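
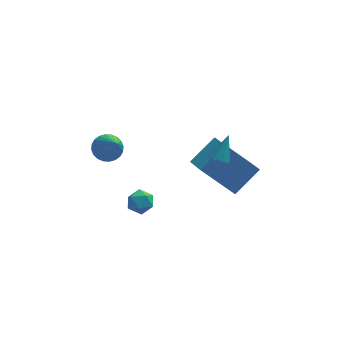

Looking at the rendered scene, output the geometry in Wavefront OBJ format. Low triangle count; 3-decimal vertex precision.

v 2.789 -1.011 0.888
v 3.058 -0.677 0.593
v 3.251 -0.409 1.992
v 2.691 -0.547 0.676
v 2.381 -0.689 0.882
v 2.311 -1.019 1.092
v 2.521 -1.345 1.182
v 2.888 -1.476 1.1
v 3.197 -1.334 0.893
v 3.267 -1.003 0.684
v -1.899 0.507 0.608
v -1.203 0.639 0.562
v -1.521 -0.927 2.192
v -1.281 0.827 0.75
v -1.454 0.966 0.917
v -1.694 1.035 1.036
v -1.965 1.023 1.091
v -2.226 0.933 1.072
v -2.438 0.778 0.982
v -2.567 0.582 0.835
v -2.595 0.374 0.654
v -2.517 0.187 0.466
v -2.344 0.048 0.299
v -2.104 -0.021 0.179
v -1.833 -0.009 0.125
v -1.571 0.081 0.144
v -1.36 0.236 0.234
v -1.231 0.432 0.38
v -0.444 0.322 -2.746
v -0.109 -0.202 -3.028
v -0.971 -0.378 -2.072
v -0.636 -0.902 -2.354
v -0.299 -0.45 -1.968
v 0.026 -0.017 -2.385
v -1.106 -0.563 -2.715
v -0.781 -0.13 -3.132
v -0.518 -0.749 -3.01
v -0.019 -0.679 -2.547
v -1.061 0.099 -2.553
v -0.562 0.169 -2.09
v 1.71 0.785 -0.85
v 2.049 -0.529 -0.234
v 2.839 1.528 0.114
v 3.178 0.214 0.73
v 3.202 0.466 -2.35
v 3.541 -0.848 -1.734
v 4.331 1.209 -1.386
v 4.67 -0.105 -0.77
f 2 1 4
f 2 4 3
f 4 1 5
f 4 5 3
f 5 1 6
f 5 6 3
f 6 1 7
f 6 7 3
f 7 1 8
f 7 8 3
f 8 1 9
f 8 9 3
f 9 1 10
f 9 10 3
f 10 1 2
f 10 2 3
f 12 11 14
f 12 14 13
f 14 11 15
f 14 15 13
f 15 11 16
f 15 16 13
f 16 11 17
f 16 17 13
f 17 11 18
f 17 18 13
f 18 11 19
f 18 19 13
f 19 11 20
f 19 20 13
f 20 11 21
f 20 21 13
f 21 11 22
f 21 22 13
f 22 11 23
f 22 23 13
f 23 11 24
f 23 24 13
f 24 11 25
f 24 25 13
f 25 11 26
f 25 26 13
f 26 11 27
f 26 27 13
f 27 11 28
f 27 28 13
f 28 11 12
f 28 12 13
f 29 40 34
f 29 34 30
f 29 30 36
f 29 36 39
f 29 39 40
f 30 34 38
f 34 40 33
f 40 39 31
f 39 36 35
f 36 30 37
f 32 38 33
f 32 33 31
f 32 31 35
f 32 35 37
f 32 37 38
f 33 38 34
f 31 33 40
f 35 31 39
f 37 35 36
f 38 37 30
f 42 44 41
f 45 42 41
f 41 44 43
f 43 45 41
f 42 48 44
f 46 42 45
f 46 48 42
f 44 48 43
f 47 45 43
f 43 48 47
f 47 46 45
f 48 46 47



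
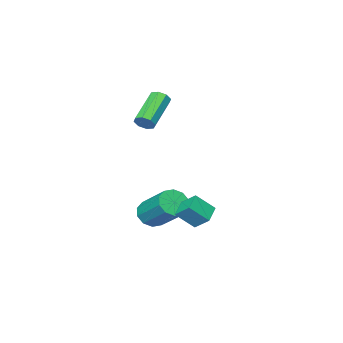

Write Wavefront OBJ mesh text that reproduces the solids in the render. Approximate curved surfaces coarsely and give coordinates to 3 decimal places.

v 0.735 -1.137 2.934
v 0.958 -0.997 3.371
v -0.492 -1.723 4.343
v -0.715 -1.863 3.906
v 0.723 -0.72 3.228
v -0.727 -1.446 4.199
v 0.495 -0.687 2.913
v -0.955 -1.413 3.884
v 0.408 -0.918 2.61
v -1.042 -1.644 3.581
v 0.512 -1.277 2.497
v -0.938 -2.003 3.469
v 0.747 -1.554 2.641
v -0.703 -2.28 3.612
v 0.975 -1.587 2.956
v -0.475 -2.313 3.927
v 1.062 -1.356 3.259
v -0.388 -2.082 4.23
v 1.054 2.664 -1.889
v 0.317 2.197 -1.538
v 0.883 3.395 -1.274
v 0.147 2.927 -0.923
v 1.733 2.173 -1.117
v 0.997 1.705 -0.766
v 1.563 2.903 -0.502
v 0.826 2.436 -0.151
v 0.917 -0.419 -2.253
v 1.224 0.007 -2.802
v 1.27 1.606 -1.536
v 0.963 1.179 -0.987
v 0.756 0.045 -2.833
v 0.803 1.643 -1.567
v 0.351 -0.095 -2.642
v 0.397 1.504 -1.376
v 0.161 -0.358 -2.303
v 0.207 1.241 -1.037
v 0.26 -0.645 -1.944
v 0.306 0.954 -0.678
v 0.61 -0.846 -1.704
v 0.656 0.753 -0.438
v 1.077 -0.883 -1.673
v 1.124 0.715 -0.407
v 1.483 -0.744 -1.864
v 1.529 0.855 -0.598
v 1.673 -0.481 -2.203
v 1.719 1.118 -0.937
v 1.574 -0.194 -2.562
v 1.62 1.405 -1.296
f 2 1 5
f 2 5 3
f 3 5 6
f 3 6 4
f 5 1 7
f 5 7 6
f 6 7 8
f 6 8 4
f 7 1 9
f 7 9 8
f 8 9 10
f 8 10 4
f 9 1 11
f 9 11 10
f 10 11 12
f 10 12 4
f 11 1 13
f 11 13 12
f 12 13 14
f 12 14 4
f 13 1 15
f 13 15 14
f 14 15 16
f 14 16 4
f 15 1 17
f 15 17 16
f 16 17 18
f 16 18 4
f 17 1 2
f 17 2 18
f 18 2 3
f 18 3 4
f 20 22 19
f 23 20 19
f 19 22 21
f 21 23 19
f 20 26 22
f 24 20 23
f 24 26 20
f 22 26 21
f 25 23 21
f 21 26 25
f 25 24 23
f 26 24 25
f 28 27 31
f 28 31 29
f 29 31 32
f 29 32 30
f 31 27 33
f 31 33 32
f 32 33 34
f 32 34 30
f 33 27 35
f 33 35 34
f 34 35 36
f 34 36 30
f 35 27 37
f 35 37 36
f 36 37 38
f 36 38 30
f 37 27 39
f 37 39 38
f 38 39 40
f 38 40 30
f 39 27 41
f 39 41 40
f 40 41 42
f 40 42 30
f 41 27 43
f 41 43 42
f 42 43 44
f 42 44 30
f 43 27 45
f 43 45 44
f 44 45 46
f 44 46 30
f 45 27 47
f 45 47 46
f 46 47 48
f 46 48 30
f 47 27 28
f 47 28 48
f 48 28 29
f 48 29 30



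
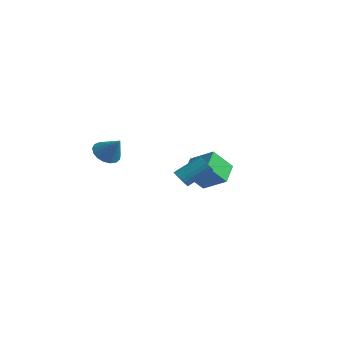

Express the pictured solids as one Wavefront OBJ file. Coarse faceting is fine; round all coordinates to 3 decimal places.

v -1.503 -3.121 1.425
v -0.867 -3.057 0.88
v -0.557 -3.059 2.535
v -0.973 -2.676 0.949
v -1.201 -2.396 1.127
v -1.497 -2.283 1.373
v -1.796 -2.362 1.631
v -2.026 -2.614 1.842
v -2.137 -2.983 1.957
v -2.103 -3.384 1.95
v -1.931 -3.724 1.823
v -1.661 -3.926 1.605
v -1.355 -3.944 1.345
v -1.082 -3.774 1.103
v -0.906 -3.454 0.936
v 1.031 -0.202 -0.692
v 1.583 -0.35 -0.874
v 2.241 0.913 0.09
v 1.689 1.062 0.272
v 1.507 -0.171 -1.057
v 2.164 1.092 -0.092
v 1.336 0.002 -1.167
v 1.994 1.265 -0.203
v 1.105 0.135 -1.183
v 1.763 1.398 -0.219
v 0.859 0.201 -1.102
v 1.517 1.464 -0.138
v 0.648 0.187 -0.94
v 1.305 1.451 0.024
v 0.512 0.097 -0.729
v 1.17 1.36 0.235
v 0.479 -0.053 -0.51
v 1.137 1.21 0.454
v 0.556 -0.232 -0.328
v 1.213 1.031 0.637
v 0.726 -0.405 -0.217
v 1.384 0.858 0.747
v 0.957 -0.538 -0.201
v 1.615 0.725 0.763
v 1.203 -0.604 -0.282
v 1.861 0.659 0.682
v 1.415 -0.591 -0.444
v 2.072 0.673 0.52
v 1.55 -0.5 -0.655
v 2.208 0.763 0.309
v -1.311 2.552 -1.89
v 0.161 2.803 -0.997
v -1.89 3.725 -1.263
v -0.417 3.975 -0.371
v -0.723 3.505 -3.129
v 0.75 3.755 -2.237
v -1.301 4.677 -2.503
v 0.171 4.928 -1.61
f 2 1 4
f 2 4 3
f 4 1 5
f 4 5 3
f 5 1 6
f 5 6 3
f 6 1 7
f 6 7 3
f 7 1 8
f 7 8 3
f 8 1 9
f 8 9 3
f 9 1 10
f 9 10 3
f 10 1 11
f 10 11 3
f 11 1 12
f 11 12 3
f 12 1 13
f 12 13 3
f 13 1 14
f 13 14 3
f 14 1 15
f 14 15 3
f 15 1 2
f 15 2 3
f 17 16 20
f 17 20 18
f 18 20 21
f 18 21 19
f 20 16 22
f 20 22 21
f 21 22 23
f 21 23 19
f 22 16 24
f 22 24 23
f 23 24 25
f 23 25 19
f 24 16 26
f 24 26 25
f 25 26 27
f 25 27 19
f 26 16 28
f 26 28 27
f 27 28 29
f 27 29 19
f 28 16 30
f 28 30 29
f 29 30 31
f 29 31 19
f 30 16 32
f 30 32 31
f 31 32 33
f 31 33 19
f 32 16 34
f 32 34 33
f 33 34 35
f 33 35 19
f 34 16 36
f 34 36 35
f 35 36 37
f 35 37 19
f 36 16 38
f 36 38 37
f 37 38 39
f 37 39 19
f 38 16 40
f 38 40 39
f 39 40 41
f 39 41 19
f 40 16 42
f 40 42 41
f 41 42 43
f 41 43 19
f 42 16 44
f 42 44 43
f 43 44 45
f 43 45 19
f 44 16 17
f 44 17 45
f 45 17 18
f 45 18 19
f 47 49 46
f 50 47 46
f 46 49 48
f 48 50 46
f 47 53 49
f 51 47 50
f 51 53 47
f 49 53 48
f 52 50 48
f 48 53 52
f 52 51 50
f 53 51 52



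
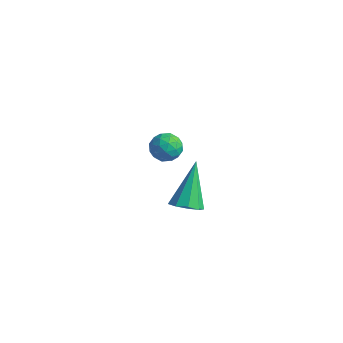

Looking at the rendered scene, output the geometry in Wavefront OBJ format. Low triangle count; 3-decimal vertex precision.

v 2.416 -4.219 2.843
v 2.804 -4.542 3.185
v 1.984 -3.221 4.277
v 3.001 -4.215 3.016
v 2.924 -3.889 2.767
v 2.61 -3.718 2.553
v 2.205 -3.781 2.474
v 1.899 -4.049 2.568
v 1.835 -4.396 2.791
v 2.043 -4.66 3.037
v 2.426 -4.718 3.193
v -2.238 0.274 0.187
v -1.641 0.188 0.46
v -2.619 -0.548 0.76
v -2.022 -0.634 1.033
v -2.379 -0.097 1.183
v -2.144 0.411 0.828
v -2.116 -0.771 0.392
v -1.881 -0.263 0.037
v -1.565 -0.458 0.586
v -1.728 -0.042 1.075
v -2.532 -0.318 0.145
v -2.695 0.098 0.634
v -1.906 0.303 0.273
v -2.354 -0.663 0.947
v -2.564 -0.347 1.035
v -2.213 -0.398 1.195
v -2.202 0.434 0.49
v -1.851 0.383 0.65
v -2.285 0.216 1.075
v -2.409 -0.743 0.57
v -2.058 -0.794 0.73
v -2.047 0.038 0.025
v -1.696 -0.013 0.185
v -1.975 -0.576 0.145
v -1.511 -0.127 0.508
v -1.734 -0.611 0.844
v -1.79 -0.691 0.468
v -1.652 -0.392 0.259
v -1.606 0.117 0.795
v -1.83 -0.366 1.132
v -2.04 -0.05 1.22
v -1.902 0.248 1.012
v -1.562 -0.262 0.869
v -2.43 0.006 0.088
v -2.654 -0.477 0.425
v -2.358 -0.608 0.208
v -2.22 -0.31 0
v -2.526 0.251 0.376
v -2.749 -0.233 0.712
v -2.608 0.032 0.961
v -2.47 0.331 0.752
v -2.698 -0.098 0.351
f 2 1 4
f 2 4 3
f 4 1 5
f 4 5 3
f 5 1 6
f 5 6 3
f 6 1 7
f 6 7 3
f 7 1 8
f 7 8 3
f 8 1 9
f 8 9 3
f 9 1 10
f 9 10 3
f 10 1 11
f 10 11 3
f 11 1 2
f 11 2 3
f 12 49 28
f 49 23 52
f 28 52 17
f 49 52 28
f 12 28 24
f 28 17 29
f 24 29 13
f 28 29 24
f 12 24 33
f 24 13 34
f 33 34 19
f 24 34 33
f 12 33 45
f 33 19 48
f 45 48 22
f 33 48 45
f 12 45 49
f 45 22 53
f 49 53 23
f 45 53 49
f 13 29 40
f 29 17 43
f 40 43 21
f 29 43 40
f 17 52 30
f 52 23 51
f 30 51 16
f 52 51 30
f 23 53 50
f 53 22 46
f 50 46 14
f 53 46 50
f 22 48 47
f 48 19 35
f 47 35 18
f 48 35 47
f 19 34 39
f 34 13 36
f 39 36 20
f 34 36 39
f 15 41 27
f 41 21 42
f 27 42 16
f 41 42 27
f 15 27 25
f 27 16 26
f 25 26 14
f 27 26 25
f 15 25 32
f 25 14 31
f 32 31 18
f 25 31 32
f 15 32 37
f 32 18 38
f 37 38 20
f 32 38 37
f 15 37 41
f 37 20 44
f 41 44 21
f 37 44 41
f 16 42 30
f 42 21 43
f 30 43 17
f 42 43 30
f 14 26 50
f 26 16 51
f 50 51 23
f 26 51 50
f 18 31 47
f 31 14 46
f 47 46 22
f 31 46 47
f 20 38 39
f 38 18 35
f 39 35 19
f 38 35 39
f 21 44 40
f 44 20 36
f 40 36 13
f 44 36 40



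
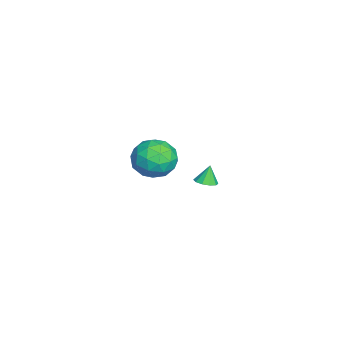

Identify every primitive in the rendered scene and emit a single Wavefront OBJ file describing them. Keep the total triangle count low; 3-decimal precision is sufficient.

v 2.44 -2.641 1.119
v 3.184 -2.286 1.99
v 2.796 -4.494 1.57
v 3.54 -4.139 2.441
v 2.36 -3.952 2.547
v 2.141 -2.807 2.268
v 3.839 -3.973 1.292
v 3.62 -2.828 1.013
v 4.049 -3.11 2.097
v 3.135 -3.096 2.872
v 2.845 -3.684 0.688
v 1.931 -3.67 1.463
v 2.781 -2.301 1.515
v 3.199 -4.479 2.045
v 2.506 -4.369 2.107
v 2.943 -4.16 2.619
v 2.168 -2.607 1.678
v 2.605 -2.399 2.19
v 2.121 -3.377 2.517
v 3.375 -4.381 1.37
v 3.812 -4.173 1.882
v 3.037 -2.62 0.941
v 3.474 -2.411 1.453
v 3.859 -3.403 1.043
v 3.726 -2.577 2.09
v 3.935 -3.665 2.355
v 4.112 -3.568 1.679
v 3.982 -2.895 1.516
v 3.189 -2.569 2.545
v 3.398 -3.658 2.81
v 2.705 -3.548 2.872
v 2.576 -2.875 2.709
v 3.697 -3.053 2.608
v 2.582 -3.122 0.75
v 2.791 -4.211 1.015
v 3.404 -3.905 0.851
v 3.275 -3.232 0.688
v 2.045 -3.115 1.205
v 2.254 -4.203 1.47
v 1.998 -3.885 2.044
v 1.868 -3.212 1.881
v 2.283 -3.727 0.952
v -3.465 -1.185 -4.237
v -2.872 -0.953 -4.107
v -3.775 -0.975 -3.203
v -3.099 -0.648 -4.237
v -3.466 -0.548 -4.367
v -3.832 -0.691 -4.447
v -4.059 -1.023 -4.448
v -4.058 -1.417 -4.368
v -3.831 -1.722 -4.238
v -3.465 -1.822 -4.108
v -3.098 -1.678 -4.027
v -2.872 -1.347 -4.027
f 1 38 17
f 38 12 41
f 17 41 6
f 38 41 17
f 1 17 13
f 17 6 18
f 13 18 2
f 17 18 13
f 1 13 22
f 13 2 23
f 22 23 8
f 13 23 22
f 1 22 34
f 22 8 37
f 34 37 11
f 22 37 34
f 1 34 38
f 34 11 42
f 38 42 12
f 34 42 38
f 2 18 29
f 18 6 32
f 29 32 10
f 18 32 29
f 6 41 19
f 41 12 40
f 19 40 5
f 41 40 19
f 12 42 39
f 42 11 35
f 39 35 3
f 42 35 39
f 11 37 36
f 37 8 24
f 36 24 7
f 37 24 36
f 8 23 28
f 23 2 25
f 28 25 9
f 23 25 28
f 4 30 16
f 30 10 31
f 16 31 5
f 30 31 16
f 4 16 14
f 16 5 15
f 14 15 3
f 16 15 14
f 4 14 21
f 14 3 20
f 21 20 7
f 14 20 21
f 4 21 26
f 21 7 27
f 26 27 9
f 21 27 26
f 4 26 30
f 26 9 33
f 30 33 10
f 26 33 30
f 5 31 19
f 31 10 32
f 19 32 6
f 31 32 19
f 3 15 39
f 15 5 40
f 39 40 12
f 15 40 39
f 7 20 36
f 20 3 35
f 36 35 11
f 20 35 36
f 9 27 28
f 27 7 24
f 28 24 8
f 27 24 28
f 10 33 29
f 33 9 25
f 29 25 2
f 33 25 29
f 44 43 46
f 44 46 45
f 46 43 47
f 46 47 45
f 47 43 48
f 47 48 45
f 48 43 49
f 48 49 45
f 49 43 50
f 49 50 45
f 50 43 51
f 50 51 45
f 51 43 52
f 51 52 45
f 52 43 53
f 52 53 45
f 53 43 54
f 53 54 45
f 54 43 44
f 54 44 45



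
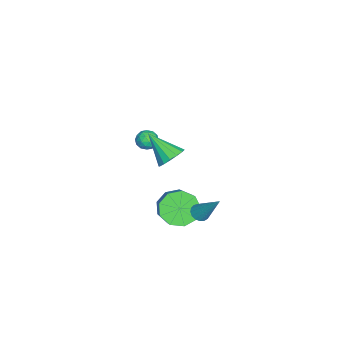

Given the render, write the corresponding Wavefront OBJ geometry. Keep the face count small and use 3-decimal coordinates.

v 1.447 3.392 -1.418
v 1.955 3.241 -1.521
v 2.113 4.488 0.258
v 1.928 3.461 -1.654
v 1.791 3.665 -1.733
v 1.574 3.807 -1.74
v 1.329 3.854 -1.673
v 1.111 3.795 -1.547
v 0.97 3.643 -1.393
v 0.938 3.435 -1.243
v 1.023 3.216 -1.134
v 1.205 3.038 -1.09
v 1.442 2.941 -1.121
v 1.681 2.948 -1.22
v 1.866 3.056 -1.365
v -0.942 1.796 -3.361
v -0.218 1.42 -4.1
v 0.945 1.768 -3.137
v 0.222 2.144 -2.399
v -0.344 2.153 -4.213
v 0.819 2.502 -3.25
v -0.75 2.719 -3.928
v 0.414 3.068 -2.965
v -1.245 2.853 -3.377
v -0.082 3.201 -2.415
v -1.599 2.492 -2.82
v -0.435 2.841 -1.857
v -1.645 1.806 -2.515
v -0.481 2.154 -1.553
v -1.362 1.114 -2.607
v -0.198 1.463 -1.644
v -0.883 0.742 -3.052
v 0.281 1.09 -2.089
v -0.431 0.863 -3.641
v 0.733 1.211 -2.678
v -4.339 -0.343 -0.455
v -4.012 0.037 -0.889
v -3.408 -0.637 -0.011
v -3.081 -0.257 -0.445
v -3.453 0.023 0.026
v -4.028 0.205 -0.248
v -3.392 -0.805 -0.652
v -3.967 -0.623 -0.926
v -3.427 -0.249 -1.01
v -3.465 0.263 -0.591
v -3.955 -0.863 -0.309
v -3.993 -0.351 0.11
v -4.257 -0.127 -0.711
v -3.163 -0.473 -0.189
v -3.382 -0.308 0.088
v -3.19 -0.085 -0.167
v -4.266 -0.028 -0.334
v -4.074 0.195 -0.589
v -3.746 0.187 -0.051
v -3.346 -0.795 -0.311
v -3.154 -0.572 -0.566
v -4.23 -0.515 -0.733
v -4.038 -0.292 -0.988
v -3.674 -0.787 -0.849
v -3.721 -0.072 -1.037
v -3.174 -0.245 -0.777
v -3.357 -0.567 -0.898
v -3.695 -0.46 -1.059
v -3.743 0.229 -0.791
v -3.196 0.056 -0.53
v -3.415 0.221 -0.253
v -3.753 0.328 -0.414
v -3.399 0.061 -0.863
v -4.224 -0.656 -0.37
v -3.677 -0.829 -0.109
v -3.667 -0.928 -0.486
v -4.005 -0.821 -0.647
v -4.246 -0.355 -0.123
v -3.699 -0.528 0.137
v -3.725 -0.14 0.159
v -4.063 -0.033 -0.002
v -4.021 -0.661 -0.037
v 1.986 2.052 3.176
v 2.622 1.581 3.005
v 1.354 0.768 4.364
v 2.747 1.818 3.328
v 2.667 2.118 3.61
v 2.406 2.4 3.776
v 2.031 2.589 3.781
v 1.645 2.634 3.624
v 1.35 2.524 3.347
v 1.226 2.287 3.025
v 1.305 1.987 2.743
v 1.567 1.704 2.577
v 1.941 1.515 2.571
v 2.327 1.47 2.728
f 2 1 4
f 2 4 3
f 4 1 5
f 4 5 3
f 5 1 6
f 5 6 3
f 6 1 7
f 6 7 3
f 7 1 8
f 7 8 3
f 8 1 9
f 8 9 3
f 9 1 10
f 9 10 3
f 10 1 11
f 10 11 3
f 11 1 12
f 11 12 3
f 12 1 13
f 12 13 3
f 13 1 14
f 13 14 3
f 14 1 15
f 14 15 3
f 15 1 2
f 15 2 3
f 17 16 20
f 17 20 18
f 18 20 21
f 18 21 19
f 20 16 22
f 20 22 21
f 21 22 23
f 21 23 19
f 22 16 24
f 22 24 23
f 23 24 25
f 23 25 19
f 24 16 26
f 24 26 25
f 25 26 27
f 25 27 19
f 26 16 28
f 26 28 27
f 27 28 29
f 27 29 19
f 28 16 30
f 28 30 29
f 29 30 31
f 29 31 19
f 30 16 32
f 30 32 31
f 31 32 33
f 31 33 19
f 32 16 34
f 32 34 33
f 33 34 35
f 33 35 19
f 34 16 17
f 34 17 35
f 35 17 18
f 35 18 19
f 36 73 52
f 73 47 76
f 52 76 41
f 73 76 52
f 36 52 48
f 52 41 53
f 48 53 37
f 52 53 48
f 36 48 57
f 48 37 58
f 57 58 43
f 48 58 57
f 36 57 69
f 57 43 72
f 69 72 46
f 57 72 69
f 36 69 73
f 69 46 77
f 73 77 47
f 69 77 73
f 37 53 64
f 53 41 67
f 64 67 45
f 53 67 64
f 41 76 54
f 76 47 75
f 54 75 40
f 76 75 54
f 47 77 74
f 77 46 70
f 74 70 38
f 77 70 74
f 46 72 71
f 72 43 59
f 71 59 42
f 72 59 71
f 43 58 63
f 58 37 60
f 63 60 44
f 58 60 63
f 39 65 51
f 65 45 66
f 51 66 40
f 65 66 51
f 39 51 49
f 51 40 50
f 49 50 38
f 51 50 49
f 39 49 56
f 49 38 55
f 56 55 42
f 49 55 56
f 39 56 61
f 56 42 62
f 61 62 44
f 56 62 61
f 39 61 65
f 61 44 68
f 65 68 45
f 61 68 65
f 40 66 54
f 66 45 67
f 54 67 41
f 66 67 54
f 38 50 74
f 50 40 75
f 74 75 47
f 50 75 74
f 42 55 71
f 55 38 70
f 71 70 46
f 55 70 71
f 44 62 63
f 62 42 59
f 63 59 43
f 62 59 63
f 45 68 64
f 68 44 60
f 64 60 37
f 68 60 64
f 79 78 81
f 79 81 80
f 81 78 82
f 81 82 80
f 82 78 83
f 82 83 80
f 83 78 84
f 83 84 80
f 84 78 85
f 84 85 80
f 85 78 86
f 85 86 80
f 86 78 87
f 86 87 80
f 87 78 88
f 87 88 80
f 88 78 89
f 88 89 80
f 89 78 90
f 89 90 80
f 90 78 91
f 90 91 80
f 91 78 79
f 91 79 80



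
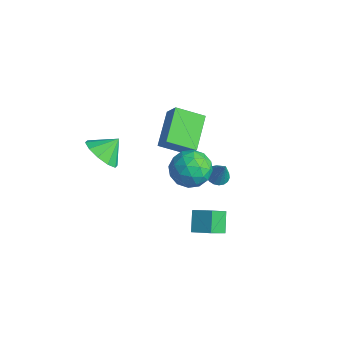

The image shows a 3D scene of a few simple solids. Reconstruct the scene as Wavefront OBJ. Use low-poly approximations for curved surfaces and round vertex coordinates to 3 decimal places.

v 0.717 -1.435 0.497
v 0.875 -2.306 1.231
v 1.503 -0.981 0.866
v 1.661 -1.852 1.601
v 1.339 -1.928 -0.221
v 1.497 -2.799 0.514
v 2.125 -1.474 0.149
v 2.283 -2.345 0.883
v -0.466 -1.332 3.802
v 0.453 -1.042 3.586
v -0.253 -2.658 2.934
v 0.666 -2.368 2.718
v 0.438 -2.64 3.64
v 0.307 -1.821 4.177
v -0.107 -1.879 2.343
v -0.238 -1.06 2.88
v 0.676 -1.38 2.684
v 1.013 -1.851 3.485
v -0.813 -1.849 3.035
v -0.476 -2.32 3.836
v -0.025 -1.071 3.77
v 0.225 -2.629 2.75
v 0.091 -2.789 3.292
v 0.632 -2.619 3.165
v -0.111 -1.528 4.118
v 0.429 -1.358 3.99
v 0.42 -2.297 4.022
v -0.229 -2.342 2.53
v 0.311 -2.172 2.402
v -0.432 -1.081 3.355
v 0.109 -0.911 3.228
v -0.22 -1.403 2.498
v 0.646 -1.099 3.113
v 0.771 -1.879 2.603
v 0.317 -1.591 2.383
v 0.24 -1.109 2.698
v 0.844 -1.376 3.584
v 0.969 -2.155 3.074
v 0.835 -2.315 3.616
v 0.758 -1.833 3.931
v 0.975 -1.575 3.054
v -0.769 -1.545 3.446
v -0.644 -2.324 2.936
v -0.558 -1.867 2.589
v -0.635 -1.385 2.904
v -0.571 -1.821 3.917
v -0.446 -2.601 3.407
v -0.04 -2.591 3.822
v -0.117 -2.109 4.137
v -0.775 -2.125 3.466
v -3.792 -0.865 0.947
v -4.921 0.421 1.772
v -3.012 0.217 0.328
v -4.141 1.503 1.153
v -3.139 -0.843 1.807
v -4.268 0.443 2.632
v -2.359 0.239 1.188
v -3.488 1.525 2.013
v 0.342 -0.599 2.215
v 0.652 -0.198 2.058
v 0.838 -0.561 3.285
v 0.461 -0.088 2.142
v 0.247 -0.078 2.241
v 0.052 -0.172 2.334
v -0.086 -0.351 2.404
v -0.138 -0.578 2.436
v -0.096 -0.81 2.425
v 0.033 -1 2.372
v 0.224 -1.11 2.288
v 0.438 -1.12 2.189
v 0.633 -1.026 2.095
v 0.771 -0.847 2.026
v 0.823 -0.62 1.993
v 0.781 -0.388 2.005
v -3.294 -4.123 2.743
v -2.394 -4.007 2.461
v -3.186 -3.277 3.437
v -2.737 -3.679 2.115
v -3.292 -3.521 2.008
v -3.848 -3.593 2.182
v -4.192 -3.868 2.57
v -4.193 -4.24 3.025
v -3.851 -4.568 3.371
v -3.296 -4.725 3.478
v -2.74 -4.653 3.304
v -2.395 -4.379 2.915
f 2 4 1
f 5 2 1
f 1 4 3
f 3 5 1
f 2 8 4
f 6 2 5
f 6 8 2
f 4 8 3
f 7 5 3
f 3 8 7
f 7 6 5
f 8 6 7
f 9 46 25
f 46 20 49
f 25 49 14
f 46 49 25
f 9 25 21
f 25 14 26
f 21 26 10
f 25 26 21
f 9 21 30
f 21 10 31
f 30 31 16
f 21 31 30
f 9 30 42
f 30 16 45
f 42 45 19
f 30 45 42
f 9 42 46
f 42 19 50
f 46 50 20
f 42 50 46
f 10 26 37
f 26 14 40
f 37 40 18
f 26 40 37
f 14 49 27
f 49 20 48
f 27 48 13
f 49 48 27
f 20 50 47
f 50 19 43
f 47 43 11
f 50 43 47
f 19 45 44
f 45 16 32
f 44 32 15
f 45 32 44
f 16 31 36
f 31 10 33
f 36 33 17
f 31 33 36
f 12 38 24
f 38 18 39
f 24 39 13
f 38 39 24
f 12 24 22
f 24 13 23
f 22 23 11
f 24 23 22
f 12 22 29
f 22 11 28
f 29 28 15
f 22 28 29
f 12 29 34
f 29 15 35
f 34 35 17
f 29 35 34
f 12 34 38
f 34 17 41
f 38 41 18
f 34 41 38
f 13 39 27
f 39 18 40
f 27 40 14
f 39 40 27
f 11 23 47
f 23 13 48
f 47 48 20
f 23 48 47
f 15 28 44
f 28 11 43
f 44 43 19
f 28 43 44
f 17 35 36
f 35 15 32
f 36 32 16
f 35 32 36
f 18 41 37
f 41 17 33
f 37 33 10
f 41 33 37
f 52 54 51
f 55 52 51
f 51 54 53
f 53 55 51
f 52 58 54
f 56 52 55
f 56 58 52
f 54 58 53
f 57 55 53
f 53 58 57
f 57 56 55
f 58 56 57
f 60 59 62
f 60 62 61
f 62 59 63
f 62 63 61
f 63 59 64
f 63 64 61
f 64 59 65
f 64 65 61
f 65 59 66
f 65 66 61
f 66 59 67
f 66 67 61
f 67 59 68
f 67 68 61
f 68 59 69
f 68 69 61
f 69 59 70
f 69 70 61
f 70 59 71
f 70 71 61
f 71 59 72
f 71 72 61
f 72 59 73
f 72 73 61
f 73 59 74
f 73 74 61
f 74 59 60
f 74 60 61
f 76 75 78
f 76 78 77
f 78 75 79
f 78 79 77
f 79 75 80
f 79 80 77
f 80 75 81
f 80 81 77
f 81 75 82
f 81 82 77
f 82 75 83
f 82 83 77
f 83 75 84
f 83 84 77
f 84 75 85
f 84 85 77
f 85 75 86
f 85 86 77
f 86 75 76
f 86 76 77



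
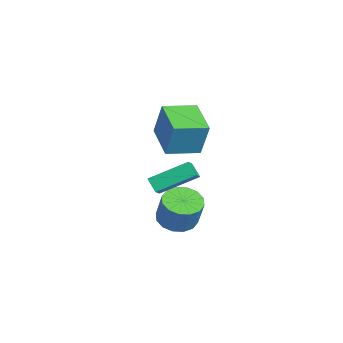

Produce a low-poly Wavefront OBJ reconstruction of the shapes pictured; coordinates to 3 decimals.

v 1.448 1.322 -2.911
v 2.339 0.951 -3.241
v 2.983 1.126 -1.699
v 2.092 1.498 -1.369
v 2.373 1.473 -3.314
v 3.017 1.648 -1.772
v 2.159 1.954 -3.279
v 2.803 2.129 -1.737
v 1.755 2.266 -3.146
v 2.398 2.442 -1.604
v 1.268 2.326 -2.95
v 1.912 2.501 -1.408
v 0.83 2.116 -2.743
v 1.473 2.291 -1.201
v 0.557 1.694 -2.581
v 1.201 1.869 -1.039
v 0.523 1.172 -2.508
v 1.167 1.347 -0.966
v 0.737 0.691 -2.543
v 1.381 0.866 -1.001
v 1.142 0.378 -2.676
v 1.785 0.554 -1.134
v 1.628 0.319 -2.872
v 2.272 0.494 -1.33
v 2.067 0.529 -3.079
v 2.71 0.704 -1.537
v -4.67 1.229 -0.239
v -4.201 1.576 1.715
v -4.938 3.032 -0.495
v -4.468 3.379 1.46
v -2.592 1.461 -0.78
v -2.122 1.808 1.175
v -2.859 3.264 -1.035
v -2.39 3.611 0.919
v 1.805 0.068 -0.014
v 2.417 -0.216 0.469
v 1.903 1.946 0.966
v 2.516 1.662 1.449
v 2.384 0.338 -0.589
v 2.997 0.054 -0.106
v 2.483 2.216 0.391
v 3.095 1.932 0.874
f 2 1 5
f 2 5 3
f 3 5 6
f 3 6 4
f 5 1 7
f 5 7 6
f 6 7 8
f 6 8 4
f 7 1 9
f 7 9 8
f 8 9 10
f 8 10 4
f 9 1 11
f 9 11 10
f 10 11 12
f 10 12 4
f 11 1 13
f 11 13 12
f 12 13 14
f 12 14 4
f 13 1 15
f 13 15 14
f 14 15 16
f 14 16 4
f 15 1 17
f 15 17 16
f 16 17 18
f 16 18 4
f 17 1 19
f 17 19 18
f 18 19 20
f 18 20 4
f 19 1 21
f 19 21 20
f 20 21 22
f 20 22 4
f 21 1 23
f 21 23 22
f 22 23 24
f 22 24 4
f 23 1 25
f 23 25 24
f 24 25 26
f 24 26 4
f 25 1 2
f 25 2 26
f 26 2 3
f 26 3 4
f 28 30 27
f 31 28 27
f 27 30 29
f 29 31 27
f 28 34 30
f 32 28 31
f 32 34 28
f 30 34 29
f 33 31 29
f 29 34 33
f 33 32 31
f 34 32 33
f 36 38 35
f 39 36 35
f 35 38 37
f 37 39 35
f 36 42 38
f 40 36 39
f 40 42 36
f 38 42 37
f 41 39 37
f 37 42 41
f 41 40 39
f 42 40 41



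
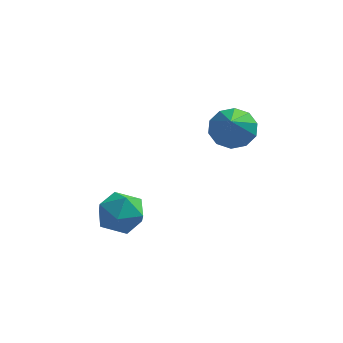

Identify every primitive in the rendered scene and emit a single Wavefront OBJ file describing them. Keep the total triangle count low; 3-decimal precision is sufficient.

v 3.661 4.484 0.817
v 4.125 4.972 1.302
v 3.799 2.956 2.223
v 3.633 5.044 1.429
v 3.152 4.902 1.322
v 2.865 4.6 1.022
v 2.882 4.254 0.644
v 3.197 3.995 0.332
v 3.689 3.923 0.206
v 4.17 4.065 0.313
v 4.457 4.367 0.612
v 4.439 4.713 0.99
v 0.223 3.341 -2.734
v 0.921 2.775 -2.955
v -0.381 2.265 -1.885
v 0.317 1.699 -2.106
v 0.471 2.436 -1.567
v 0.844 3.1 -2.092
v -0.304 1.94 -2.748
v 0.069 2.604 -3.273
v 0.595 1.909 -2.964
v 1.074 2.216 -2.234
v -0.534 2.824 -2.606
v -0.055 3.131 -1.876
f 2 1 4
f 2 4 3
f 4 1 5
f 4 5 3
f 5 1 6
f 5 6 3
f 6 1 7
f 6 7 3
f 7 1 8
f 7 8 3
f 8 1 9
f 8 9 3
f 9 1 10
f 9 10 3
f 10 1 11
f 10 11 3
f 11 1 12
f 11 12 3
f 12 1 2
f 12 2 3
f 13 24 18
f 13 18 14
f 13 14 20
f 13 20 23
f 13 23 24
f 14 18 22
f 18 24 17
f 24 23 15
f 23 20 19
f 20 14 21
f 16 22 17
f 16 17 15
f 16 15 19
f 16 19 21
f 16 21 22
f 17 22 18
f 15 17 24
f 19 15 23
f 21 19 20
f 22 21 14



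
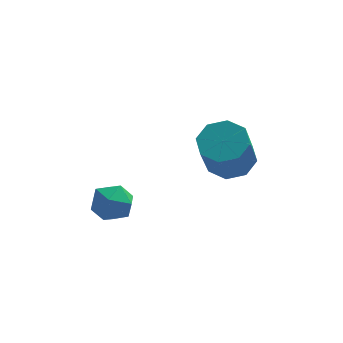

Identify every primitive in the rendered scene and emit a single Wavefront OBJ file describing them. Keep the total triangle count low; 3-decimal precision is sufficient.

v -0.896 1.047 2.61
v -0.62 0.571 3.034
v -1.1 0.249 1.846
v -0.824 -0.227 2.27
v -1.428 0.074 2.432
v -1.302 0.567 2.904
v -0.418 0.253 1.976
v -0.292 0.746 2.448
v -0.325 0.08 2.641
v -0.949 -0.03 2.924
v -0.771 0.85 1.956
v -1.395 0.74 2.239
v 2.49 3.103 2.201
v 3.13 3.422 2.513
v 2.87 2.616 3.87
v 2.23 2.297 3.559
v 2.64 3.748 2.613
v 2.38 2.942 3.971
v 2.063 3.697 2.472
v 1.803 2.891 3.829
v 1.735 3.297 2.172
v 1.475 2.492 3.53
v 1.85 2.784 1.89
v 1.59 1.978 3.247
v 2.34 2.458 1.789
v 2.08 1.652 3.147
v 2.917 2.509 1.931
v 2.657 1.703 3.288
v 3.245 2.908 2.23
v 2.985 2.103 3.588
f 1 12 6
f 1 6 2
f 1 2 8
f 1 8 11
f 1 11 12
f 2 6 10
f 6 12 5
f 12 11 3
f 11 8 7
f 8 2 9
f 4 10 5
f 4 5 3
f 4 3 7
f 4 7 9
f 4 9 10
f 5 10 6
f 3 5 12
f 7 3 11
f 9 7 8
f 10 9 2
f 14 13 17
f 14 17 15
f 15 17 18
f 15 18 16
f 17 13 19
f 17 19 18
f 18 19 20
f 18 20 16
f 19 13 21
f 19 21 20
f 20 21 22
f 20 22 16
f 21 13 23
f 21 23 22
f 22 23 24
f 22 24 16
f 23 13 25
f 23 25 24
f 24 25 26
f 24 26 16
f 25 13 27
f 25 27 26
f 26 27 28
f 26 28 16
f 27 13 29
f 27 29 28
f 28 29 30
f 28 30 16
f 29 13 14
f 29 14 30
f 30 14 15
f 30 15 16



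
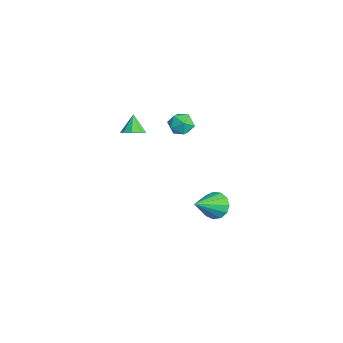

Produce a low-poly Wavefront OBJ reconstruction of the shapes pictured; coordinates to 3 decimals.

v -3.529 0.635 2.903
v -3.059 0.868 3.214
v -4.131 0.765 3.717
v -3.262 1.172 3.015
v -3.591 1.226 2.763
v -3.891 1.003 2.577
v -4.021 0.608 2.544
v -3.921 0.226 2.679
v -3.638 0.035 2.919
v -3.304 0.125 3.151
v -3.075 0.454 3.268
v -3.237 2.676 4.082
v -2.708 3.044 4.34
v -2.572 2.296 3.26
v -2.043 2.664 3.518
v -2.287 2.116 3.867
v -2.698 2.351 4.375
v -2.582 2.989 3.225
v -2.993 3.224 3.733
v -2.303 3.238 3.81
v -2.121 2.698 4.207
v -3.159 2.642 3.393
v -2.977 2.102 3.79
v -3.235 4.481 -2.774
v -2.562 4.888 -2.852
v -2.365 3.239 -1.766
v -2.761 5.045 -2.487
v -3.111 5.023 -2.212
v -3.5 4.829 -2.116
v -3.805 4.524 -2.228
v -3.928 4.206 -2.514
v -3.832 3.975 -2.882
v -3.546 3.905 -3.216
v -3.161 4.017 -3.409
v -2.799 4.277 -3.401
v -2.576 4.602 -3.193
f 2 1 4
f 2 4 3
f 4 1 5
f 4 5 3
f 5 1 6
f 5 6 3
f 6 1 7
f 6 7 3
f 7 1 8
f 7 8 3
f 8 1 9
f 8 9 3
f 9 1 10
f 9 10 3
f 10 1 11
f 10 11 3
f 11 1 2
f 11 2 3
f 12 23 17
f 12 17 13
f 12 13 19
f 12 19 22
f 12 22 23
f 13 17 21
f 17 23 16
f 23 22 14
f 22 19 18
f 19 13 20
f 15 21 16
f 15 16 14
f 15 14 18
f 15 18 20
f 15 20 21
f 16 21 17
f 14 16 23
f 18 14 22
f 20 18 19
f 21 20 13
f 25 24 27
f 25 27 26
f 27 24 28
f 27 28 26
f 28 24 29
f 28 29 26
f 29 24 30
f 29 30 26
f 30 24 31
f 30 31 26
f 31 24 32
f 31 32 26
f 32 24 33
f 32 33 26
f 33 24 34
f 33 34 26
f 34 24 35
f 34 35 26
f 35 24 36
f 35 36 26
f 36 24 25
f 36 25 26



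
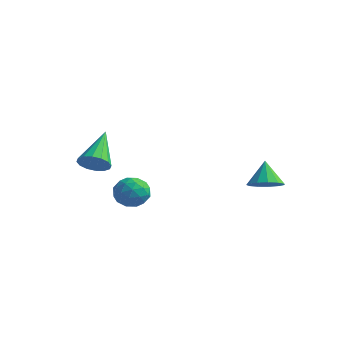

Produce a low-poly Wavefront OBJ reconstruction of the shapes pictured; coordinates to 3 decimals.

v 3.996 1.401 -2.724
v 4.61 1.342 -2.461
v 3.624 1.759 -1.776
v 4.587 1.692 -2.602
v 4.377 1.949 -2.782
v 4.046 2.032 -2.943
v 3.699 1.915 -3.035
v 3.446 1.634 -3.028
v 3.368 1.28 -2.925
v 3.49 0.964 -2.758
v 3.772 0.786 -2.58
v 4.125 0.804 -2.448
v 4.437 1.011 -2.404
v -0.217 -2.749 -1.747
v 0.259 -2.847 -1.363
v -0.863 -1.591 -0.653
v 0.356 -2.611 -1.557
v 0.299 -2.411 -1.801
v 0.104 -2.302 -2.032
v -0.177 -2.313 -2.186
v -0.469 -2.441 -2.223
v -0.694 -2.651 -2.132
v -0.791 -2.888 -1.938
v -0.734 -3.088 -1.694
v -0.539 -3.197 -1.463
v -0.258 -3.186 -1.309
v 0.034 -3.058 -1.272
v 2.211 -2.596 -2.04
v 2.672 -2.961 -2.389
v 1.408 -3.259 -2.411
v 1.869 -3.624 -2.76
v 1.862 -3.645 -2.077
v 2.358 -3.235 -1.847
v 1.722 -2.985 -2.953
v 2.218 -2.575 -2.723
v 2.37 -3.201 -2.953
v 2.457 -3.609 -2.411
v 1.623 -2.611 -2.389
v 1.71 -3.019 -1.847
v 2.512 -2.72 -2.182
v 1.568 -3.5 -2.618
v 1.563 -3.512 -2.217
v 1.835 -3.726 -2.422
v 2.328 -2.882 -1.864
v 2.599 -3.096 -2.068
v 2.122 -3.498 -1.885
v 1.481 -3.124 -2.732
v 1.752 -3.338 -2.936
v 2.245 -2.494 -2.378
v 2.517 -2.708 -2.583
v 1.958 -2.722 -2.915
v 2.606 -3.075 -2.718
v 2.134 -3.465 -2.936
v 2.047 -3.09 -3.05
v 2.339 -2.849 -2.915
v 2.657 -3.315 -2.4
v 2.184 -3.705 -2.618
v 2.18 -3.718 -2.217
v 2.472 -3.477 -2.082
v 2.479 -3.456 -2.731
v 1.896 -2.515 -2.182
v 1.423 -2.905 -2.4
v 1.608 -2.743 -2.718
v 1.9 -2.502 -2.583
v 1.946 -2.755 -1.864
v 1.474 -3.145 -2.082
v 1.741 -3.371 -1.885
v 2.033 -3.13 -1.75
v 1.601 -2.764 -2.069
f 2 1 4
f 2 4 3
f 4 1 5
f 4 5 3
f 5 1 6
f 5 6 3
f 6 1 7
f 6 7 3
f 7 1 8
f 7 8 3
f 8 1 9
f 8 9 3
f 9 1 10
f 9 10 3
f 10 1 11
f 10 11 3
f 11 1 12
f 11 12 3
f 12 1 13
f 12 13 3
f 13 1 2
f 13 2 3
f 15 14 17
f 15 17 16
f 17 14 18
f 17 18 16
f 18 14 19
f 18 19 16
f 19 14 20
f 19 20 16
f 20 14 21
f 20 21 16
f 21 14 22
f 21 22 16
f 22 14 23
f 22 23 16
f 23 14 24
f 23 24 16
f 24 14 25
f 24 25 16
f 25 14 26
f 25 26 16
f 26 14 27
f 26 27 16
f 27 14 15
f 27 15 16
f 28 65 44
f 65 39 68
f 44 68 33
f 65 68 44
f 28 44 40
f 44 33 45
f 40 45 29
f 44 45 40
f 28 40 49
f 40 29 50
f 49 50 35
f 40 50 49
f 28 49 61
f 49 35 64
f 61 64 38
f 49 64 61
f 28 61 65
f 61 38 69
f 65 69 39
f 61 69 65
f 29 45 56
f 45 33 59
f 56 59 37
f 45 59 56
f 33 68 46
f 68 39 67
f 46 67 32
f 68 67 46
f 39 69 66
f 69 38 62
f 66 62 30
f 69 62 66
f 38 64 63
f 64 35 51
f 63 51 34
f 64 51 63
f 35 50 55
f 50 29 52
f 55 52 36
f 50 52 55
f 31 57 43
f 57 37 58
f 43 58 32
f 57 58 43
f 31 43 41
f 43 32 42
f 41 42 30
f 43 42 41
f 31 41 48
f 41 30 47
f 48 47 34
f 41 47 48
f 31 48 53
f 48 34 54
f 53 54 36
f 48 54 53
f 31 53 57
f 53 36 60
f 57 60 37
f 53 60 57
f 32 58 46
f 58 37 59
f 46 59 33
f 58 59 46
f 30 42 66
f 42 32 67
f 66 67 39
f 42 67 66
f 34 47 63
f 47 30 62
f 63 62 38
f 47 62 63
f 36 54 55
f 54 34 51
f 55 51 35
f 54 51 55
f 37 60 56
f 60 36 52
f 56 52 29
f 60 52 56



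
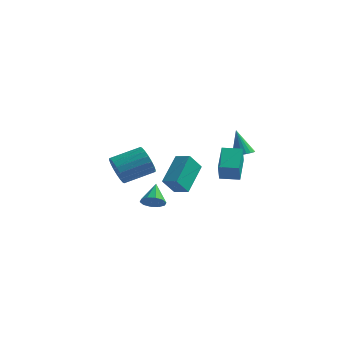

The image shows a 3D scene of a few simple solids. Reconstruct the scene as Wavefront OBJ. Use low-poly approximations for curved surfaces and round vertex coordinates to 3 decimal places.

v -1.111 1.733 -1.156
v -1.452 0.977 -0.141
v -1.204 3.478 0.113
v -1.545 2.723 1.128
v -0.175 1.617 -0.928
v -0.516 0.862 0.087
v -0.268 3.363 0.341
v -0.609 2.607 1.356
v 2.263 3.396 1.792
v 2.825 3.678 1.957
v 1.677 3.644 3.368
v 2.68 3.889 1.869
v 2.463 4.014 1.769
v 2.211 4.032 1.672
v 1.968 3.94 1.596
v 1.777 3.754 1.554
v 1.669 3.506 1.553
v 1.665 3.239 1.594
v 1.763 2.999 1.668
v 1.949 2.827 1.765
v 2.189 2.754 1.865
v 2.441 2.792 1.954
v 2.663 2.934 2.014
v 2.816 3.155 2.036
v 2.873 3.419 2.016
v -4.589 1.484 -0.124
v -4.065 1.389 -0.947
v -2.808 2.702 -0.299
v -3.331 2.796 0.524
v -4.346 1.707 -1.047
v -3.089 3.02 -0.398
v -4.675 1.982 -0.964
v -3.418 3.294 -0.315
v -4.987 2.157 -0.715
v -3.729 3.47 -0.066
v -5.22 2.199 -0.348
v -3.962 3.512 0.3
v -5.328 2.1 0.062
v -4.07 3.412 0.711
v -5.289 1.878 0.436
v -4.032 3.191 1.085
v -5.112 1.578 0.699
v -3.855 2.891 1.347
v -4.831 1.26 0.798
v -3.574 2.573 1.447
v -4.502 0.986 0.715
v -3.245 2.298 1.364
v -4.191 0.81 0.466
v -2.933 2.123 1.115
v -3.958 0.768 0.1
v -2.7 2.081 0.748
v -3.85 0.868 -0.311
v -2.592 2.18 0.338
v -3.888 1.089 -0.685
v -2.631 2.402 -0.036
v -1.001 -0.878 -0.926
v -0.662 -1.223 -0.392
v -1.379 0.158 -0.014
v -0.371 -0.948 -0.584
v -0.32 -0.645 -0.907
v -0.529 -0.432 -1.236
v -0.918 -0.388 -1.447
v -1.339 -0.532 -1.459
v -1.631 -0.808 -1.267
v -1.682 -1.11 -0.944
v -1.473 -1.324 -0.615
v -1.083 -1.367 -0.404
v 2.485 0.023 1.204
v 2.712 -0.587 2.294
v 2.02 1.38 2.059
v 2.248 0.77 3.15
v 3.532 0.39 1.19
v 3.76 -0.22 2.281
v 3.068 1.747 2.046
v 3.295 1.137 3.136
f 2 4 1
f 5 2 1
f 1 4 3
f 3 5 1
f 2 8 4
f 6 2 5
f 6 8 2
f 4 8 3
f 7 5 3
f 3 8 7
f 7 6 5
f 8 6 7
f 10 9 12
f 10 12 11
f 12 9 13
f 12 13 11
f 13 9 14
f 13 14 11
f 14 9 15
f 14 15 11
f 15 9 16
f 15 16 11
f 16 9 17
f 16 17 11
f 17 9 18
f 17 18 11
f 18 9 19
f 18 19 11
f 19 9 20
f 19 20 11
f 20 9 21
f 20 21 11
f 21 9 22
f 21 22 11
f 22 9 23
f 22 23 11
f 23 9 24
f 23 24 11
f 24 9 25
f 24 25 11
f 25 9 10
f 25 10 11
f 27 26 30
f 27 30 28
f 28 30 31
f 28 31 29
f 30 26 32
f 30 32 31
f 31 32 33
f 31 33 29
f 32 26 34
f 32 34 33
f 33 34 35
f 33 35 29
f 34 26 36
f 34 36 35
f 35 36 37
f 35 37 29
f 36 26 38
f 36 38 37
f 37 38 39
f 37 39 29
f 38 26 40
f 38 40 39
f 39 40 41
f 39 41 29
f 40 26 42
f 40 42 41
f 41 42 43
f 41 43 29
f 42 26 44
f 42 44 43
f 43 44 45
f 43 45 29
f 44 26 46
f 44 46 45
f 45 46 47
f 45 47 29
f 46 26 48
f 46 48 47
f 47 48 49
f 47 49 29
f 48 26 50
f 48 50 49
f 49 50 51
f 49 51 29
f 50 26 52
f 50 52 51
f 51 52 53
f 51 53 29
f 52 26 54
f 52 54 53
f 53 54 55
f 53 55 29
f 54 26 27
f 54 27 55
f 55 27 28
f 55 28 29
f 57 56 59
f 57 59 58
f 59 56 60
f 59 60 58
f 60 56 61
f 60 61 58
f 61 56 62
f 61 62 58
f 62 56 63
f 62 63 58
f 63 56 64
f 63 64 58
f 64 56 65
f 64 65 58
f 65 56 66
f 65 66 58
f 66 56 67
f 66 67 58
f 67 56 57
f 67 57 58
f 69 71 68
f 72 69 68
f 68 71 70
f 70 72 68
f 69 75 71
f 73 69 72
f 73 75 69
f 71 75 70
f 74 72 70
f 70 75 74
f 74 73 72
f 75 73 74



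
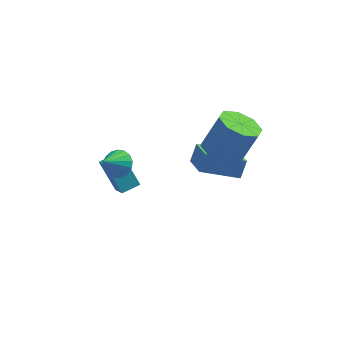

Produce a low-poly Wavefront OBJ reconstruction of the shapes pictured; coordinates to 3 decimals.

v -3.803 2.064 -2.392
v -3.379 1.121 -1.637
v -4.627 2.772 -1.046
v -4.203 1.83 -0.29
v -3.037 2.57 -2.19
v -2.613 1.628 -1.434
v -3.861 3.279 -0.843
v -3.437 2.336 -0.088
v 1.062 1.645 1.36
v 2.022 1.745 0.898
v 2.798 2.136 2.599
v 1.838 2.035 3.06
v 1.611 2.453 0.923
v 2.387 2.843 2.624
v 0.878 2.687 1.204
v 1.655 3.078 2.905
v 0.253 2.311 1.576
v 1.03 2.702 3.277
v 0.102 1.544 1.821
v 0.878 1.935 3.522
v 0.513 0.837 1.796
v 1.289 1.227 3.497
v 1.245 0.602 1.515
v 2.022 0.993 3.216
v 1.87 0.978 1.143
v 2.647 1.369 2.844
v 0.051 1.764 -0.361
v 0.295 2.22 0.495
v -0.46 3.074 -0.912
v -0.215 3.529 -0.056
v 1.895 2.171 -1.104
v 2.14 2.626 -0.248
v 1.385 3.48 -1.655
v 1.629 3.936 -0.799
v -3.205 -1.473 3.167
v -2.956 -1.045 3.69
v -3.735 -2.247 4.053
v -3.267 -0.915 3.618
v -3.563 -0.913 3.442
v -3.778 -1.039 3.203
v -3.861 -1.264 2.956
v -3.793 -1.538 2.758
v -3.591 -1.796 2.653
v -3.3 -1.981 2.666
v -2.988 -2.049 2.794
v -2.725 -1.986 3.007
v -2.572 -1.804 3.257
v -2.564 -1.547 3.487
v -2.702 -1.273 3.643
f 2 4 1
f 5 2 1
f 1 4 3
f 3 5 1
f 2 8 4
f 6 2 5
f 6 8 2
f 4 8 3
f 7 5 3
f 3 8 7
f 7 6 5
f 8 6 7
f 10 9 13
f 10 13 11
f 11 13 14
f 11 14 12
f 13 9 15
f 13 15 14
f 14 15 16
f 14 16 12
f 15 9 17
f 15 17 16
f 16 17 18
f 16 18 12
f 17 9 19
f 17 19 18
f 18 19 20
f 18 20 12
f 19 9 21
f 19 21 20
f 20 21 22
f 20 22 12
f 21 9 23
f 21 23 22
f 22 23 24
f 22 24 12
f 23 9 25
f 23 25 24
f 24 25 26
f 24 26 12
f 25 9 10
f 25 10 26
f 26 10 11
f 26 11 12
f 28 30 27
f 31 28 27
f 27 30 29
f 29 31 27
f 28 34 30
f 32 28 31
f 32 34 28
f 30 34 29
f 33 31 29
f 29 34 33
f 33 32 31
f 34 32 33
f 36 35 38
f 36 38 37
f 38 35 39
f 38 39 37
f 39 35 40
f 39 40 37
f 40 35 41
f 40 41 37
f 41 35 42
f 41 42 37
f 42 35 43
f 42 43 37
f 43 35 44
f 43 44 37
f 44 35 45
f 44 45 37
f 45 35 46
f 45 46 37
f 46 35 47
f 46 47 37
f 47 35 48
f 47 48 37
f 48 35 49
f 48 49 37
f 49 35 36
f 49 36 37



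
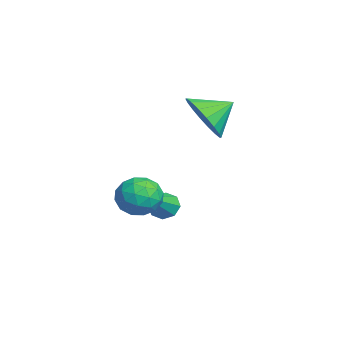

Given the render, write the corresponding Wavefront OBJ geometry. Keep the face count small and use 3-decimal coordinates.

v -2.291 -1.057 -1.356
v -1.381 -0.867 -1.385
v -2.469 -0.123 -0.804
v -1.523 -0.69 -1.731
v -1.817 -0.586 -2.002
v -2.205 -0.575 -2.146
v -2.61 -0.659 -2.133
v -2.952 -0.823 -1.967
v -3.163 -1.033 -1.679
v -3.201 -1.248 -1.327
v -3.059 -1.425 -0.981
v -2.765 -1.529 -0.709
v -2.377 -1.54 -0.566
v -1.972 -1.456 -0.578
v -1.63 -1.292 -0.745
v -1.419 -1.082 -1.033
v 1.073 -2.635 -2.942
v 1.403 -3.174 -2.566
v 0.517 -3.446 -3.614
v 0.847 -3.985 -3.238
v 0.335 -3.569 -2.912
v 0.678 -3.068 -2.497
v 1.242 -3.552 -3.683
v 1.585 -3.051 -3.268
v 1.508 -3.741 -3.024
v 0.947 -3.752 -2.547
v 0.973 -2.868 -3.633
v 0.412 -2.879 -3.156
v 1.287 -2.834 -2.695
v 0.633 -3.786 -3.485
v 0.332 -3.542 -3.294
v 0.526 -3.859 -3.072
v 0.861 -2.771 -2.654
v 1.055 -3.088 -2.433
v 0.427 -3.32 -2.637
v 0.865 -3.532 -3.747
v 1.059 -3.849 -3.526
v 1.394 -2.761 -3.108
v 1.588 -3.078 -2.886
v 1.493 -3.3 -3.543
v 1.543 -3.484 -2.743
v 1.216 -3.96 -3.138
v 1.448 -3.705 -3.4
v 1.65 -3.411 -3.156
v 1.213 -3.49 -2.463
v 0.886 -3.966 -2.858
v 0.585 -3.722 -2.666
v 0.787 -3.427 -2.422
v 1.274 -3.823 -2.732
v 1.034 -2.654 -3.322
v 0.707 -3.13 -3.717
v 1.133 -3.193 -3.758
v 1.335 -2.898 -3.514
v 0.704 -2.66 -3.042
v 0.377 -3.136 -3.437
v 0.27 -3.209 -3.024
v 0.472 -2.915 -2.78
v 0.646 -2.797 -3.448
v -1.133 -2.359 -4.432
v -0.855 -2.443 -4.851
v 0.013 -3.061 -3.528
v -0.775 -2.099 -4.685
v -0.904 -1.907 -4.371
v -1.168 -1.979 -4.093
v -1.411 -2.274 -4.013
v -1.492 -2.618 -4.178
v -1.362 -2.81 -4.492
v -1.098 -2.738 -4.771
f 2 1 4
f 2 4 3
f 4 1 5
f 4 5 3
f 5 1 6
f 5 6 3
f 6 1 7
f 6 7 3
f 7 1 8
f 7 8 3
f 8 1 9
f 8 9 3
f 9 1 10
f 9 10 3
f 10 1 11
f 10 11 3
f 11 1 12
f 11 12 3
f 12 1 13
f 12 13 3
f 13 1 14
f 13 14 3
f 14 1 15
f 14 15 3
f 15 1 16
f 15 16 3
f 16 1 2
f 16 2 3
f 17 54 33
f 54 28 57
f 33 57 22
f 54 57 33
f 17 33 29
f 33 22 34
f 29 34 18
f 33 34 29
f 17 29 38
f 29 18 39
f 38 39 24
f 29 39 38
f 17 38 50
f 38 24 53
f 50 53 27
f 38 53 50
f 17 50 54
f 50 27 58
f 54 58 28
f 50 58 54
f 18 34 45
f 34 22 48
f 45 48 26
f 34 48 45
f 22 57 35
f 57 28 56
f 35 56 21
f 57 56 35
f 28 58 55
f 58 27 51
f 55 51 19
f 58 51 55
f 27 53 52
f 53 24 40
f 52 40 23
f 53 40 52
f 24 39 44
f 39 18 41
f 44 41 25
f 39 41 44
f 20 46 32
f 46 26 47
f 32 47 21
f 46 47 32
f 20 32 30
f 32 21 31
f 30 31 19
f 32 31 30
f 20 30 37
f 30 19 36
f 37 36 23
f 30 36 37
f 20 37 42
f 37 23 43
f 42 43 25
f 37 43 42
f 20 42 46
f 42 25 49
f 46 49 26
f 42 49 46
f 21 47 35
f 47 26 48
f 35 48 22
f 47 48 35
f 19 31 55
f 31 21 56
f 55 56 28
f 31 56 55
f 23 36 52
f 36 19 51
f 52 51 27
f 36 51 52
f 25 43 44
f 43 23 40
f 44 40 24
f 43 40 44
f 26 49 45
f 49 25 41
f 45 41 18
f 49 41 45
f 60 59 62
f 60 62 61
f 62 59 63
f 62 63 61
f 63 59 64
f 63 64 61
f 64 59 65
f 64 65 61
f 65 59 66
f 65 66 61
f 66 59 67
f 66 67 61
f 67 59 68
f 67 68 61
f 68 59 60
f 68 60 61



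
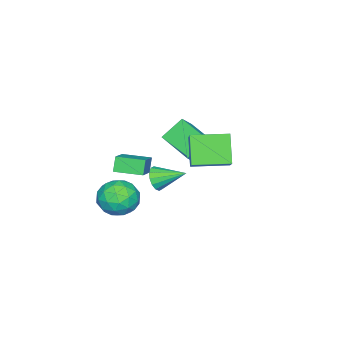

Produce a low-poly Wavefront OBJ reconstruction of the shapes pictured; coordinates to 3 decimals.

v -2.271 -3.143 -1.561
v -3.177 -2.553 -0.58
v -1.543 -1.28 -2.009
v -2.449 -0.69 -1.027
v -1.551 -3.25 -0.833
v -2.457 -2.66 0.149
v -0.823 -1.387 -1.28
v -1.729 -0.797 -0.299
v 0.263 -2.426 -2.43
v 0.641 -2.593 -1.84
v -0.123 -1.034 -1.79
v 0.884 -2.422 -2.065
v 0.961 -2.252 -2.387
v 0.851 -2.129 -2.722
v 0.584 -2.085 -2.978
v 0.23 -2.133 -3.087
v -0.114 -2.259 -3.02
v -0.357 -2.43 -2.795
v -0.434 -2.6 -2.473
v -0.324 -2.723 -2.139
v -0.057 -2.767 -1.883
v 0.296 -2.719 -1.773
v 0.834 -3.827 -2.742
v 1.404 -2.872 -2.808
v 1.856 -4.528 -4.052
v 2.426 -3.573 -4.118
v 2.528 -4.221 -3.217
v 1.897 -3.788 -2.408
v 1.363 -3.612 -4.452
v 0.732 -3.179 -3.643
v 1.731 -2.739 -3.866
v 2.451 -3.115 -3.103
v 0.809 -4.285 -3.757
v 1.529 -4.661 -2.994
v 1.029 -3.288 -2.66
v 2.231 -4.112 -4.2
v 2.291 -4.493 -3.67
v 2.626 -3.931 -3.71
v 1.319 -3.826 -2.425
v 1.654 -3.265 -2.464
v 2.315 -4.058 -2.704
v 1.606 -4.135 -4.396
v 1.941 -3.574 -4.435
v 0.634 -3.469 -3.15
v 0.969 -2.907 -3.19
v 0.945 -3.342 -4.156
v 1.557 -2.648 -3.321
v 2.157 -3.06 -4.091
v 1.533 -3.084 -4.287
v 1.161 -2.829 -3.811
v 1.98 -2.869 -2.872
v 2.58 -3.281 -3.642
v 2.641 -3.662 -3.113
v 2.269 -3.408 -2.637
v 2.172 -2.791 -3.494
v 0.68 -4.119 -3.218
v 1.28 -4.531 -3.988
v 0.991 -3.992 -4.223
v 0.619 -3.738 -3.747
v 1.103 -4.34 -2.769
v 1.703 -4.752 -3.539
v 2.099 -4.571 -3.049
v 1.727 -4.316 -2.573
v 1.088 -4.609 -3.366
v 0.976 -0.274 1.567
v 2.151 0.486 2.618
v -0.022 1.223 1.6
v 1.152 1.983 2.652
v 1.788 0.297 0.248
v 2.962 1.057 1.3
v 0.789 1.794 0.282
v 1.964 2.554 1.333
v 3.351 -2.46 0.04
v 2.974 -2.564 0.783
v 2.915 -1.161 0.002
v 2.538 -1.266 0.745
v 4.562 -2.034 0.715
v 4.185 -2.139 1.458
v 4.126 -0.736 0.677
v 3.749 -0.84 1.42
f 2 4 1
f 5 2 1
f 1 4 3
f 3 5 1
f 2 8 4
f 6 2 5
f 6 8 2
f 4 8 3
f 7 5 3
f 3 8 7
f 7 6 5
f 8 6 7
f 10 9 12
f 10 12 11
f 12 9 13
f 12 13 11
f 13 9 14
f 13 14 11
f 14 9 15
f 14 15 11
f 15 9 16
f 15 16 11
f 16 9 17
f 16 17 11
f 17 9 18
f 17 18 11
f 18 9 19
f 18 19 11
f 19 9 20
f 19 20 11
f 20 9 21
f 20 21 11
f 21 9 22
f 21 22 11
f 22 9 10
f 22 10 11
f 23 60 39
f 60 34 63
f 39 63 28
f 60 63 39
f 23 39 35
f 39 28 40
f 35 40 24
f 39 40 35
f 23 35 44
f 35 24 45
f 44 45 30
f 35 45 44
f 23 44 56
f 44 30 59
f 56 59 33
f 44 59 56
f 23 56 60
f 56 33 64
f 60 64 34
f 56 64 60
f 24 40 51
f 40 28 54
f 51 54 32
f 40 54 51
f 28 63 41
f 63 34 62
f 41 62 27
f 63 62 41
f 34 64 61
f 64 33 57
f 61 57 25
f 64 57 61
f 33 59 58
f 59 30 46
f 58 46 29
f 59 46 58
f 30 45 50
f 45 24 47
f 50 47 31
f 45 47 50
f 26 52 38
f 52 32 53
f 38 53 27
f 52 53 38
f 26 38 36
f 38 27 37
f 36 37 25
f 38 37 36
f 26 36 43
f 36 25 42
f 43 42 29
f 36 42 43
f 26 43 48
f 43 29 49
f 48 49 31
f 43 49 48
f 26 48 52
f 48 31 55
f 52 55 32
f 48 55 52
f 27 53 41
f 53 32 54
f 41 54 28
f 53 54 41
f 25 37 61
f 37 27 62
f 61 62 34
f 37 62 61
f 29 42 58
f 42 25 57
f 58 57 33
f 42 57 58
f 31 49 50
f 49 29 46
f 50 46 30
f 49 46 50
f 32 55 51
f 55 31 47
f 51 47 24
f 55 47 51
f 66 68 65
f 69 66 65
f 65 68 67
f 67 69 65
f 66 72 68
f 70 66 69
f 70 72 66
f 68 72 67
f 71 69 67
f 67 72 71
f 71 70 69
f 72 70 71
f 74 76 73
f 77 74 73
f 73 76 75
f 75 77 73
f 74 80 76
f 78 74 77
f 78 80 74
f 76 80 75
f 79 77 75
f 75 80 79
f 79 78 77
f 80 78 79



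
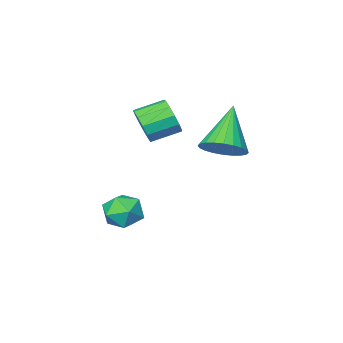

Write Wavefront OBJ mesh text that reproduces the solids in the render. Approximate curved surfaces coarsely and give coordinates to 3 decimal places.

v -2.692 -1.135 -0.262
v -1.977 -1.439 0.057
v -3.688 -1.965 1.182
v -1.997 -1.15 0.21
v -2.123 -0.858 0.291
v -2.335 -0.609 0.288
v -2.602 -0.439 0.201
v -2.883 -0.376 0.044
v -3.134 -0.428 -0.16
v -3.319 -0.588 -0.379
v -3.407 -0.831 -0.58
v -3.387 -1.12 -0.733
v -3.261 -1.412 -0.814
v -3.049 -1.661 -0.811
v -2.782 -1.83 -0.724
v -2.501 -1.894 -0.567
v -2.25 -1.842 -0.363
v -2.066 -1.682 -0.144
v 0.227 -2.266 -2.812
v 0.782 -2.793 -3.041
v -0.702 -3.067 -3.219
v -0.147 -3.594 -3.448
v -0.267 -3.452 -2.671
v 0.308 -2.957 -2.419
v -0.228 -2.903 -3.841
v 0.347 -2.408 -3.589
v 0.501 -3.187 -3.677
v 0.477 -3.526 -2.954
v -0.397 -2.334 -3.306
v -0.421 -2.673 -2.583
v -0.778 -3.028 0.57
v -0.444 -2.744 1.153
v -1.428 -2.368 1.534
v -1.762 -2.652 0.95
v -0.443 -2.45 0.865
v -1.427 -2.074 1.245
v -0.549 -2.34 0.483
v -1.533 -1.964 0.863
v -0.727 -2.449 0.128
v -1.711 -2.073 0.509
v -0.922 -2.741 -0.086
v -1.906 -2.365 0.295
v -1.071 -3.124 -0.092
v -2.055 -2.749 0.289
v -1.127 -3.477 0.112
v -2.111 -3.101 0.492
v -1.072 -3.687 0.461
v -2.056 -3.312 0.842
v -0.924 -3.688 0.845
v -1.908 -3.312 1.225
v -0.729 -3.479 1.141
v -1.713 -3.104 1.522
v -0.55 -3.127 1.256
v -1.535 -2.751 1.637
f 2 1 4
f 2 4 3
f 4 1 5
f 4 5 3
f 5 1 6
f 5 6 3
f 6 1 7
f 6 7 3
f 7 1 8
f 7 8 3
f 8 1 9
f 8 9 3
f 9 1 10
f 9 10 3
f 10 1 11
f 10 11 3
f 11 1 12
f 11 12 3
f 12 1 13
f 12 13 3
f 13 1 14
f 13 14 3
f 14 1 15
f 14 15 3
f 15 1 16
f 15 16 3
f 16 1 17
f 16 17 3
f 17 1 18
f 17 18 3
f 18 1 2
f 18 2 3
f 19 30 24
f 19 24 20
f 19 20 26
f 19 26 29
f 19 29 30
f 20 24 28
f 24 30 23
f 30 29 21
f 29 26 25
f 26 20 27
f 22 28 23
f 22 23 21
f 22 21 25
f 22 25 27
f 22 27 28
f 23 28 24
f 21 23 30
f 25 21 29
f 27 25 26
f 28 27 20
f 32 31 35
f 32 35 33
f 33 35 36
f 33 36 34
f 35 31 37
f 35 37 36
f 36 37 38
f 36 38 34
f 37 31 39
f 37 39 38
f 38 39 40
f 38 40 34
f 39 31 41
f 39 41 40
f 40 41 42
f 40 42 34
f 41 31 43
f 41 43 42
f 42 43 44
f 42 44 34
f 43 31 45
f 43 45 44
f 44 45 46
f 44 46 34
f 45 31 47
f 45 47 46
f 46 47 48
f 46 48 34
f 47 31 49
f 47 49 48
f 48 49 50
f 48 50 34
f 49 31 51
f 49 51 50
f 50 51 52
f 50 52 34
f 51 31 53
f 51 53 52
f 52 53 54
f 52 54 34
f 53 31 32
f 53 32 54
f 54 32 33
f 54 33 34



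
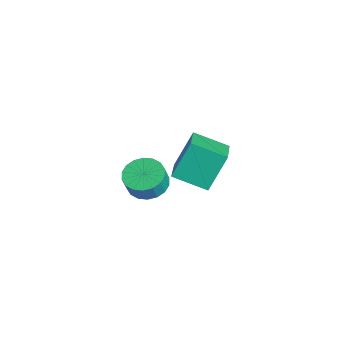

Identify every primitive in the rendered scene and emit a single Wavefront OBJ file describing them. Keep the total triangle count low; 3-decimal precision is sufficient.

v -1.058 0.136 -1.626
v -0.149 -0.072 -1.988
v 0.167 -0.344 -1.035
v -0.742 -0.136 -0.674
v -0.116 0.358 -1.876
v 0.201 0.085 -0.924
v -0.268 0.743 -1.715
v 0.048 0.471 -0.762
v -0.578 1.009 -1.536
v -0.261 0.736 -0.584
v -0.982 1.101 -1.375
v -0.666 0.828 -0.423
v -1.402 1.003 -1.264
v -1.085 0.73 -0.311
v -1.753 0.733 -1.224
v -1.437 0.46 -0.272
v -1.967 0.344 -1.265
v -1.651 0.072 -0.312
v -2.001 -0.085 -1.376
v -1.684 -0.358 -0.424
v -1.848 -0.471 -1.538
v -1.532 -0.743 -0.585
v -1.539 -0.736 -1.716
v -1.222 -1.009 -0.764
v -1.134 -0.828 -1.877
v -0.818 -1.101 -0.925
v -0.715 -0.73 -1.989
v -0.398 -1.003 -1.036
v -0.363 -0.46 -2.028
v -0.047 -0.733 -1.076
v 2.937 0.433 2.855
v 2.561 1.341 4.504
v 3.609 1.832 2.238
v 3.234 2.74 3.888
v 4.546 -0.06 3.492
v 4.171 0.848 5.142
v 5.219 1.339 2.876
v 4.843 2.247 4.525
f 2 1 5
f 2 5 3
f 3 5 6
f 3 6 4
f 5 1 7
f 5 7 6
f 6 7 8
f 6 8 4
f 7 1 9
f 7 9 8
f 8 9 10
f 8 10 4
f 9 1 11
f 9 11 10
f 10 11 12
f 10 12 4
f 11 1 13
f 11 13 12
f 12 13 14
f 12 14 4
f 13 1 15
f 13 15 14
f 14 15 16
f 14 16 4
f 15 1 17
f 15 17 16
f 16 17 18
f 16 18 4
f 17 1 19
f 17 19 18
f 18 19 20
f 18 20 4
f 19 1 21
f 19 21 20
f 20 21 22
f 20 22 4
f 21 1 23
f 21 23 22
f 22 23 24
f 22 24 4
f 23 1 25
f 23 25 24
f 24 25 26
f 24 26 4
f 25 1 27
f 25 27 26
f 26 27 28
f 26 28 4
f 27 1 29
f 27 29 28
f 28 29 30
f 28 30 4
f 29 1 2
f 29 2 30
f 30 2 3
f 30 3 4
f 32 34 31
f 35 32 31
f 31 34 33
f 33 35 31
f 32 38 34
f 36 32 35
f 36 38 32
f 34 38 33
f 37 35 33
f 33 38 37
f 37 36 35
f 38 36 37



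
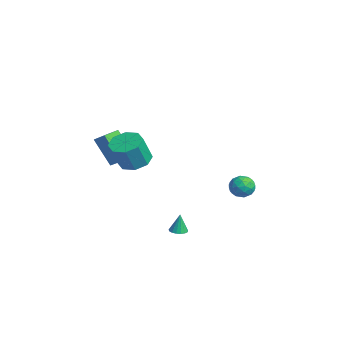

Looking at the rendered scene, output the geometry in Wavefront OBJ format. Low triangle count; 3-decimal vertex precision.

v -0.853 -3.203 0.141
v -1.776 -3.839 1.761
v -1.541 -2.245 0.124
v -2.464 -2.881 1.744
v -0.276 -2.779 0.636
v -1.199 -3.415 2.256
v -0.964 -1.821 0.619
v -1.887 -2.457 2.239
v 0.655 3.736 -1.102
v 0.971 4.189 -1.65
v 1.489 2.831 -1.37
v 1.805 3.284 -1.918
v 1.884 3.47 -1.166
v 1.369 4.029 -1.001
v 1.091 2.991 -2.019
v 0.576 3.55 -1.854
v 1.24 3.728 -2.217
v 1.731 4.024 -1.69
v 0.729 2.996 -1.33
v 1.22 3.292 -0.803
v 0.74 4.042 -1.353
v 1.72 2.978 -1.667
v 1.767 3.087 -1.226
v 1.952 3.354 -1.548
v 0.974 3.948 -0.971
v 1.16 4.214 -1.294
v 1.696 3.791 -1.009
v 1.3 2.806 -1.726
v 1.486 3.072 -2.049
v 0.508 3.666 -1.472
v 0.693 3.933 -1.794
v 0.764 3.229 -2.011
v 1.084 4.037 -2.008
v 1.574 3.506 -2.165
v 1.154 3.333 -2.225
v 0.852 3.662 -2.127
v 1.372 4.211 -1.698
v 1.862 3.68 -1.856
v 1.909 3.789 -1.414
v 1.606 4.117 -1.317
v 1.53 3.941 -2.031
v 0.598 3.34 -1.164
v 1.088 2.809 -1.322
v 0.854 2.903 -1.703
v 0.551 3.231 -1.606
v 0.886 3.514 -0.855
v 1.376 2.983 -1.012
v 1.608 3.358 -0.893
v 1.306 3.687 -0.795
v 0.93 3.079 -0.989
v 2.788 -0.585 -3.407
v 3.056 -1.016 -3.358
v 2.752 -0.475 -2.253
v 3.227 -0.841 -3.37
v 3.297 -0.608 -3.389
v 3.25 -0.37 -3.413
v 3.098 -0.181 -3.436
v 2.874 -0.084 -3.452
v 2.631 -0.102 -3.458
v 2.423 -0.23 -3.452
v 2.299 -0.44 -3.436
v 2.287 -0.683 -3.413
v 2.39 -0.903 -3.389
v 2.583 -1.05 -3.369
v 2.824 -1.091 -3.358
v 3.715 -3.193 2.646
v 4.558 -3.445 2.347
v 4.909 -4.04 3.834
v 4.065 -3.787 4.134
v 4.55 -2.785 2.612
v 4.9 -3.38 4.1
v 4.053 -2.364 2.898
v 4.403 -2.958 4.386
v 3.357 -2.428 3.036
v 3.708 -3.022 4.524
v 2.871 -2.94 2.946
v 3.222 -3.535 4.433
v 2.88 -3.6 2.68
v 3.23 -4.195 4.168
v 3.377 -4.022 2.394
v 3.727 -4.616 3.882
v 4.072 -3.958 2.256
v 4.423 -4.552 3.744
f 2 4 1
f 5 2 1
f 1 4 3
f 3 5 1
f 2 8 4
f 6 2 5
f 6 8 2
f 4 8 3
f 7 5 3
f 3 8 7
f 7 6 5
f 8 6 7
f 9 46 25
f 46 20 49
f 25 49 14
f 46 49 25
f 9 25 21
f 25 14 26
f 21 26 10
f 25 26 21
f 9 21 30
f 21 10 31
f 30 31 16
f 21 31 30
f 9 30 42
f 30 16 45
f 42 45 19
f 30 45 42
f 9 42 46
f 42 19 50
f 46 50 20
f 42 50 46
f 10 26 37
f 26 14 40
f 37 40 18
f 26 40 37
f 14 49 27
f 49 20 48
f 27 48 13
f 49 48 27
f 20 50 47
f 50 19 43
f 47 43 11
f 50 43 47
f 19 45 44
f 45 16 32
f 44 32 15
f 45 32 44
f 16 31 36
f 31 10 33
f 36 33 17
f 31 33 36
f 12 38 24
f 38 18 39
f 24 39 13
f 38 39 24
f 12 24 22
f 24 13 23
f 22 23 11
f 24 23 22
f 12 22 29
f 22 11 28
f 29 28 15
f 22 28 29
f 12 29 34
f 29 15 35
f 34 35 17
f 29 35 34
f 12 34 38
f 34 17 41
f 38 41 18
f 34 41 38
f 13 39 27
f 39 18 40
f 27 40 14
f 39 40 27
f 11 23 47
f 23 13 48
f 47 48 20
f 23 48 47
f 15 28 44
f 28 11 43
f 44 43 19
f 28 43 44
f 17 35 36
f 35 15 32
f 36 32 16
f 35 32 36
f 18 41 37
f 41 17 33
f 37 33 10
f 41 33 37
f 52 51 54
f 52 54 53
f 54 51 55
f 54 55 53
f 55 51 56
f 55 56 53
f 56 51 57
f 56 57 53
f 57 51 58
f 57 58 53
f 58 51 59
f 58 59 53
f 59 51 60
f 59 60 53
f 60 51 61
f 60 61 53
f 61 51 62
f 61 62 53
f 62 51 63
f 62 63 53
f 63 51 64
f 63 64 53
f 64 51 65
f 64 65 53
f 65 51 52
f 65 52 53
f 67 66 70
f 67 70 68
f 68 70 71
f 68 71 69
f 70 66 72
f 70 72 71
f 71 72 73
f 71 73 69
f 72 66 74
f 72 74 73
f 73 74 75
f 73 75 69
f 74 66 76
f 74 76 75
f 75 76 77
f 75 77 69
f 76 66 78
f 76 78 77
f 77 78 79
f 77 79 69
f 78 66 80
f 78 80 79
f 79 80 81
f 79 81 69
f 80 66 82
f 80 82 81
f 81 82 83
f 81 83 69
f 82 66 67
f 82 67 83
f 83 67 68
f 83 68 69



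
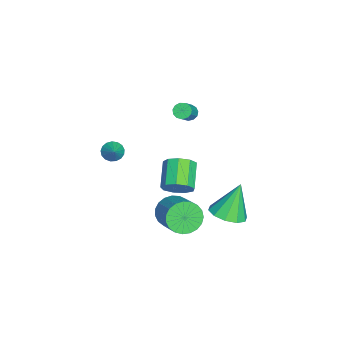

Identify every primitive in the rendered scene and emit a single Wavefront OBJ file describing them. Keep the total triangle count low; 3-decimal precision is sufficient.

v -0.347 -2.755 0.309
v 0.064 -2.813 -0.178
v 0.547 -2.485 1.031
v -0.018 -2.518 -0.186
v -0.176 -2.277 -0.081
v -0.372 -2.146 0.114
v -0.563 -2.154 0.353
v -0.705 -2.3 0.582
v -0.764 -2.55 0.749
v -0.728 -2.847 0.815
v -0.604 -3.123 0.765
v -0.422 -3.314 0.61
v -0.222 -3.377 0.387
v -0.051 -3.298 0.146
v 0.052 -3.094 -0.058
v -4.316 0.778 0.74
v -3.949 0.807 0.345
v -2.897 0.592 1.305
v -3.264 0.562 1.7
v -3.986 1.091 0.449
v -2.934 0.875 1.409
v -4.127 1.275 0.645
v -3.076 1.059 1.605
v -4.329 1.301 0.872
v -3.277 1.086 1.832
v -4.526 1.161 1.057
v -3.475 0.946 2.016
v -4.657 0.9 1.141
v -3.605 0.684 2.101
v -4.679 0.599 1.098
v -3.627 0.384 2.058
v -4.586 0.356 0.941
v -3.534 0.14 1.901
v -4.407 0.246 0.721
v -3.356 0.03 1.681
v -4.199 0.305 0.506
v -3.148 0.09 1.466
v -4.029 0.514 0.366
v -2.977 0.299 1.326
v 0.369 0.828 -1.778
v 0.753 0.229 -1.195
v -0.725 0.152 -0.299
v -1.109 0.752 -0.882
v 0.846 0.817 -0.991
v -0.632 0.74 -0.096
v 0.716 1.41 -1.155
v -0.762 1.334 -0.26
v 0.423 1.731 -1.611
v -1.055 1.655 -0.715
v 0.106 1.63 -2.144
v -1.373 1.553 -1.249
v -0.089 1.153 -2.506
v -1.567 1.077 -1.611
v -0.069 0.525 -2.527
v -1.548 0.448 -1.632
v 0.156 0.038 -2.198
v -1.323 -0.038 -1.302
v 0.48 -0.079 -1.671
v -0.998 -0.155 -0.776
v 2.257 3.704 -1.838
v 3.008 3.077 -1.405
v 1.623 4.296 0.118
v 3.272 3.676 -1.501
v 3.148 4.285 -1.726
v 2.684 4.673 -1.993
v 2.056 4.69 -2.202
v 1.506 4.33 -2.271
v 1.242 3.731 -2.175
v 1.366 3.122 -1.951
v 1.83 2.735 -1.683
v 2.458 2.718 -1.474
v 2.061 0.844 -2.202
v 2.62 0.802 -3.054
v 4.118 1.594 -2.11
v 3.559 1.636 -1.258
v 2.438 1.184 -3.086
v 3.936 1.976 -2.143
v 2.191 1.507 -2.966
v 3.69 2.299 -2.022
v 1.922 1.715 -2.713
v 3.42 2.508 -1.77
v 1.676 1.773 -2.372
v 3.175 2.566 -1.428
v 1.498 1.67 -2.002
v 2.996 2.463 -1.058
v 1.416 1.424 -1.666
v 2.914 2.217 -0.722
v 1.446 1.078 -1.422
v 2.944 1.871 -0.479
v 1.582 0.691 -1.314
v 3.081 1.484 -0.37
v 1.801 0.331 -1.359
v 3.3 1.124 -0.415
v 2.065 0.059 -1.55
v 3.564 0.852 -0.606
v 2.328 -0.077 -1.853
v 3.827 0.716 -0.91
v 2.545 -0.054 -2.217
v 4.044 0.739 -1.273
v 2.678 0.124 -2.578
v 4.177 0.917 -1.635
v 2.705 0.427 -2.874
v 4.203 1.22 -1.931
f 2 1 4
f 2 4 3
f 4 1 5
f 4 5 3
f 5 1 6
f 5 6 3
f 6 1 7
f 6 7 3
f 7 1 8
f 7 8 3
f 8 1 9
f 8 9 3
f 9 1 10
f 9 10 3
f 10 1 11
f 10 11 3
f 11 1 12
f 11 12 3
f 12 1 13
f 12 13 3
f 13 1 14
f 13 14 3
f 14 1 15
f 14 15 3
f 15 1 2
f 15 2 3
f 17 16 20
f 17 20 18
f 18 20 21
f 18 21 19
f 20 16 22
f 20 22 21
f 21 22 23
f 21 23 19
f 22 16 24
f 22 24 23
f 23 24 25
f 23 25 19
f 24 16 26
f 24 26 25
f 25 26 27
f 25 27 19
f 26 16 28
f 26 28 27
f 27 28 29
f 27 29 19
f 28 16 30
f 28 30 29
f 29 30 31
f 29 31 19
f 30 16 32
f 30 32 31
f 31 32 33
f 31 33 19
f 32 16 34
f 32 34 33
f 33 34 35
f 33 35 19
f 34 16 36
f 34 36 35
f 35 36 37
f 35 37 19
f 36 16 38
f 36 38 37
f 37 38 39
f 37 39 19
f 38 16 17
f 38 17 39
f 39 17 18
f 39 18 19
f 41 40 44
f 41 44 42
f 42 44 45
f 42 45 43
f 44 40 46
f 44 46 45
f 45 46 47
f 45 47 43
f 46 40 48
f 46 48 47
f 47 48 49
f 47 49 43
f 48 40 50
f 48 50 49
f 49 50 51
f 49 51 43
f 50 40 52
f 50 52 51
f 51 52 53
f 51 53 43
f 52 40 54
f 52 54 53
f 53 54 55
f 53 55 43
f 54 40 56
f 54 56 55
f 55 56 57
f 55 57 43
f 56 40 58
f 56 58 57
f 57 58 59
f 57 59 43
f 58 40 41
f 58 41 59
f 59 41 42
f 59 42 43
f 61 60 63
f 61 63 62
f 63 60 64
f 63 64 62
f 64 60 65
f 64 65 62
f 65 60 66
f 65 66 62
f 66 60 67
f 66 67 62
f 67 60 68
f 67 68 62
f 68 60 69
f 68 69 62
f 69 60 70
f 69 70 62
f 70 60 71
f 70 71 62
f 71 60 61
f 71 61 62
f 73 72 76
f 73 76 74
f 74 76 77
f 74 77 75
f 76 72 78
f 76 78 77
f 77 78 79
f 77 79 75
f 78 72 80
f 78 80 79
f 79 80 81
f 79 81 75
f 80 72 82
f 80 82 81
f 81 82 83
f 81 83 75
f 82 72 84
f 82 84 83
f 83 84 85
f 83 85 75
f 84 72 86
f 84 86 85
f 85 86 87
f 85 87 75
f 86 72 88
f 86 88 87
f 87 88 89
f 87 89 75
f 88 72 90
f 88 90 89
f 89 90 91
f 89 91 75
f 90 72 92
f 90 92 91
f 91 92 93
f 91 93 75
f 92 72 94
f 92 94 93
f 93 94 95
f 93 95 75
f 94 72 96
f 94 96 95
f 95 96 97
f 95 97 75
f 96 72 98
f 96 98 97
f 97 98 99
f 97 99 75
f 98 72 100
f 98 100 99
f 99 100 101
f 99 101 75
f 100 72 102
f 100 102 101
f 101 102 103
f 101 103 75
f 102 72 73
f 102 73 103
f 103 73 74
f 103 74 75



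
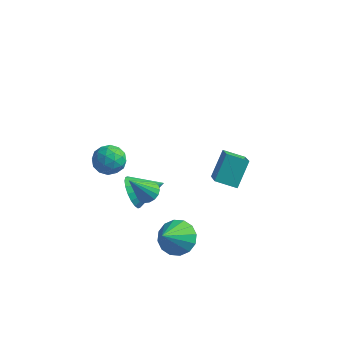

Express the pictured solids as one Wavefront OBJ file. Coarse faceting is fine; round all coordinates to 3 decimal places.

v 2.192 -1.308 -3.987
v 3.004 -1.023 -3.634
v 2.068 -2.532 -2.713
v 2.67 -0.757 -3.411
v 2.209 -0.639 -3.342
v 1.743 -0.7 -3.446
v 1.397 -0.924 -3.695
v 1.264 -1.251 -4.022
v 1.38 -1.594 -4.339
v 1.713 -1.86 -4.563
v 2.175 -1.978 -4.632
v 2.641 -1.917 -4.528
v 2.986 -1.693 -4.279
v 3.119 -1.366 -3.952
v 1.643 3.398 -4.033
v 1.73 4.457 -2.918
v 2.646 3.684 -4.383
v 2.734 4.743 -3.268
v 2.386 2.157 -2.912
v 2.474 3.216 -1.797
v 3.39 2.443 -3.262
v 3.477 3.502 -2.147
v -0.382 -0.5 -2.553
v 0.102 -0.741 -3.246
v 0.822 0.18 -1.947
v -0.039 -0.393 -3.356
v -0.249 -0.066 -3.306
v -0.485 0.176 -3.108
v -0.7 0.283 -2.799
v -0.853 0.235 -2.441
v -0.913 0.042 -2.106
v -0.867 -0.258 -1.859
v -0.726 -0.607 -1.75
v -0.516 -0.934 -1.799
v -0.28 -1.175 -1.998
v -0.065 -1.283 -2.307
v 0.088 -1.235 -2.664
v 0.148 -1.042 -3
v -1.17 -1.827 1.613
v -0.574 -1.339 1.401
v -0.866 -2.621 0.639
v -0.27 -2.133 0.427
v -0.223 -2.548 1.108
v -0.411 -2.058 1.71
v -1.029 -1.902 0.33
v -1.217 -1.412 0.932
v -0.487 -1.386 0.608
v 0.011 -1.785 1.089
v -1.451 -2.175 0.951
v -0.953 -2.574 1.432
v -0.898 -1.513 1.593
v -0.542 -2.447 0.447
v -0.514 -2.691 0.848
v -0.164 -2.404 0.723
v -0.803 -1.936 1.774
v -0.452 -1.649 1.649
v -0.246 -2.36 1.477
v -0.988 -2.311 0.391
v -0.637 -2.024 0.266
v -1.276 -1.556 1.317
v -0.926 -1.269 1.192
v -1.194 -1.6 0.563
v -0.497 -1.254 1.002
v -0.319 -1.721 0.429
v -0.765 -1.585 0.372
v -0.875 -1.296 0.726
v -0.204 -1.488 1.284
v -0.026 -1.955 0.712
v 0.002 -2.199 1.112
v -0.108 -1.911 1.466
v -0.153 -1.516 0.818
v -1.414 -2.005 1.328
v -1.236 -2.472 0.756
v -1.332 -2.049 0.574
v -1.442 -1.761 0.928
v -1.121 -2.239 1.611
v -0.943 -2.706 1.038
v -0.565 -2.664 1.314
v -0.675 -2.375 1.668
v -1.287 -2.444 1.222
v 1.06 -1.813 -0.676
v 1.548 -1.676 -0.394
v 0.52 -2.547 0.616
v 1.379 -1.462 -0.343
v 1.137 -1.328 -0.367
v 0.878 -1.305 -0.463
v 0.66 -1.399 -0.607
v 0.533 -1.587 -0.767
v 0.528 -1.827 -0.906
v 0.644 -2.064 -0.992
v 0.855 -2.244 -1.006
v 1.113 -2.325 -0.944
v 1.359 -2.288 -0.82
v 1.537 -2.143 -0.664
v 1.605 -1.922 -0.51
f 2 1 4
f 2 4 3
f 4 1 5
f 4 5 3
f 5 1 6
f 5 6 3
f 6 1 7
f 6 7 3
f 7 1 8
f 7 8 3
f 8 1 9
f 8 9 3
f 9 1 10
f 9 10 3
f 10 1 11
f 10 11 3
f 11 1 12
f 11 12 3
f 12 1 13
f 12 13 3
f 13 1 14
f 13 14 3
f 14 1 2
f 14 2 3
f 16 18 15
f 19 16 15
f 15 18 17
f 17 19 15
f 16 22 18
f 20 16 19
f 20 22 16
f 18 22 17
f 21 19 17
f 17 22 21
f 21 20 19
f 22 20 21
f 24 23 26
f 24 26 25
f 26 23 27
f 26 27 25
f 27 23 28
f 27 28 25
f 28 23 29
f 28 29 25
f 29 23 30
f 29 30 25
f 30 23 31
f 30 31 25
f 31 23 32
f 31 32 25
f 32 23 33
f 32 33 25
f 33 23 34
f 33 34 25
f 34 23 35
f 34 35 25
f 35 23 36
f 35 36 25
f 36 23 37
f 36 37 25
f 37 23 38
f 37 38 25
f 38 23 24
f 38 24 25
f 39 76 55
f 76 50 79
f 55 79 44
f 76 79 55
f 39 55 51
f 55 44 56
f 51 56 40
f 55 56 51
f 39 51 60
f 51 40 61
f 60 61 46
f 51 61 60
f 39 60 72
f 60 46 75
f 72 75 49
f 60 75 72
f 39 72 76
f 72 49 80
f 76 80 50
f 72 80 76
f 40 56 67
f 56 44 70
f 67 70 48
f 56 70 67
f 44 79 57
f 79 50 78
f 57 78 43
f 79 78 57
f 50 80 77
f 80 49 73
f 77 73 41
f 80 73 77
f 49 75 74
f 75 46 62
f 74 62 45
f 75 62 74
f 46 61 66
f 61 40 63
f 66 63 47
f 61 63 66
f 42 68 54
f 68 48 69
f 54 69 43
f 68 69 54
f 42 54 52
f 54 43 53
f 52 53 41
f 54 53 52
f 42 52 59
f 52 41 58
f 59 58 45
f 52 58 59
f 42 59 64
f 59 45 65
f 64 65 47
f 59 65 64
f 42 64 68
f 64 47 71
f 68 71 48
f 64 71 68
f 43 69 57
f 69 48 70
f 57 70 44
f 69 70 57
f 41 53 77
f 53 43 78
f 77 78 50
f 53 78 77
f 45 58 74
f 58 41 73
f 74 73 49
f 58 73 74
f 47 65 66
f 65 45 62
f 66 62 46
f 65 62 66
f 48 71 67
f 71 47 63
f 67 63 40
f 71 63 67
f 82 81 84
f 82 84 83
f 84 81 85
f 84 85 83
f 85 81 86
f 85 86 83
f 86 81 87
f 86 87 83
f 87 81 88
f 87 88 83
f 88 81 89
f 88 89 83
f 89 81 90
f 89 90 83
f 90 81 91
f 90 91 83
f 91 81 92
f 91 92 83
f 92 81 93
f 92 93 83
f 93 81 94
f 93 94 83
f 94 81 95
f 94 95 83
f 95 81 82
f 95 82 83

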